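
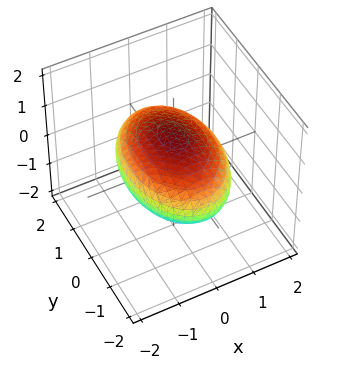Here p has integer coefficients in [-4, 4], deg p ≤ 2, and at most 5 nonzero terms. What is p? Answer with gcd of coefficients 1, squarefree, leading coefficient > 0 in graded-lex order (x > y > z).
2*x^2 + y^2 + 3*z^2 - 3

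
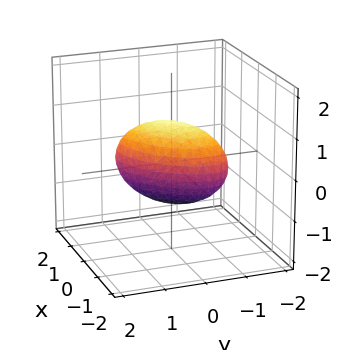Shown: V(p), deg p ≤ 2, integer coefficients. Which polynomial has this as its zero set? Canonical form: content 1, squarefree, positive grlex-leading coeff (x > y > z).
x^2 - x*y + y^2 + z^2 - 1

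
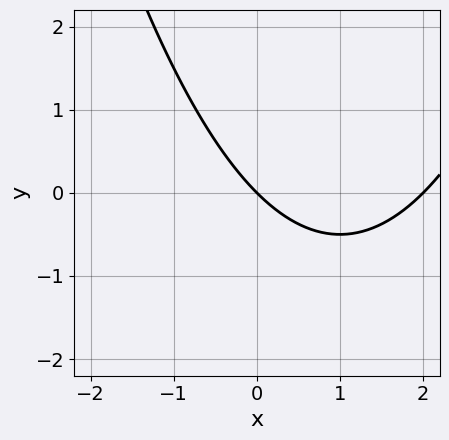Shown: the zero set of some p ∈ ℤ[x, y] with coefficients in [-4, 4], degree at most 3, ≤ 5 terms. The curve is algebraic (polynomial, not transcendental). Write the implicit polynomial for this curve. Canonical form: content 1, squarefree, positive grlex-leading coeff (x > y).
deg p = 2. No degree-1 curve has this shape.
From the axis intercepts and sections: the x-axis gridline crossings are at x ∈ {0, 2}; one y-axis crossing is at y = 0.
These observations pin down the coefficients.

x^2 - 2*x - 2*y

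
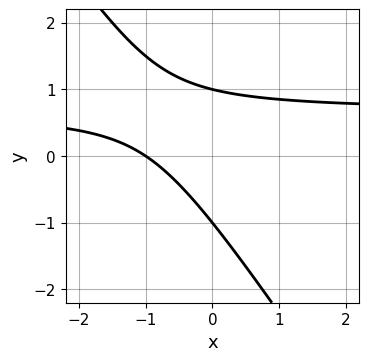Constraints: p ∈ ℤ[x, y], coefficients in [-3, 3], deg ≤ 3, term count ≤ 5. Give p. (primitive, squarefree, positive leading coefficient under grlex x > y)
(a) Degree: a generic line meets the curve in up to 2 points, so deg p = 2.
(b) From the axis intercepts and sections: among the integer gridlines, it crosses the y-axis at y ∈ {-1, 1}; one x-axis crossing is at x = -1.
(c) Fitting integer coefficients to these (and the overall shape) gives p.

3*x*y + 2*y^2 - 2*x - 2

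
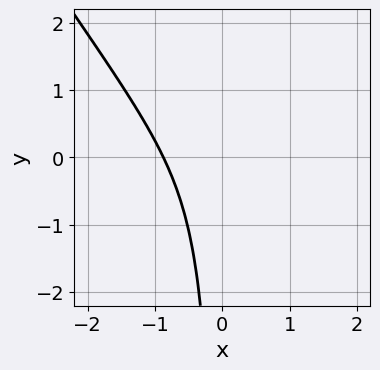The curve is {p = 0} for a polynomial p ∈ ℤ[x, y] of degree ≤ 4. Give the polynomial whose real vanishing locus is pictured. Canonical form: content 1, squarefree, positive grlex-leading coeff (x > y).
3*x^3 + 2*x^2*y - 2*x*y + 2

First, degree: a generic line meets the curve in up to 3 points, so deg p = 3.
Next, observable constraints: no y-intercept at any integer in the box.
Finally, assembling these constraints gives the stated polynomial.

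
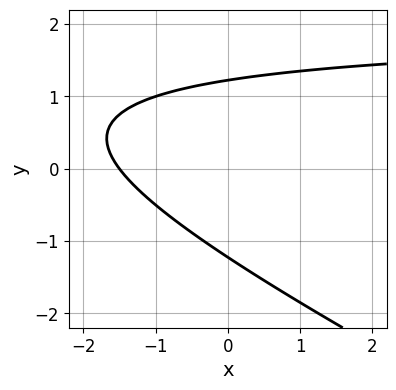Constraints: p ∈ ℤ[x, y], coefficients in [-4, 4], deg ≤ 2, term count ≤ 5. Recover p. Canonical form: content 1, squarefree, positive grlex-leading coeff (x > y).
x*y + 2*y^2 - 2*x - 3

1. Degree: a generic line meets the curve in up to 2 points, so deg p = 2.
2. Matching integer coefficients to the picture gives p.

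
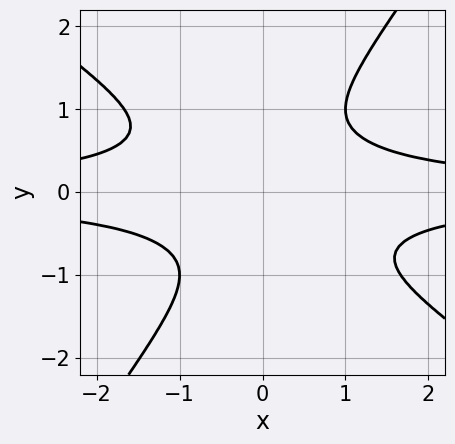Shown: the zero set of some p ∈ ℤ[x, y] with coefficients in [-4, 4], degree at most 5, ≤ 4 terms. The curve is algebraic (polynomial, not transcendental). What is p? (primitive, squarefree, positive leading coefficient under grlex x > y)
3*x^2*y^2 + 2*x*y^3 - 3*y^4 - 2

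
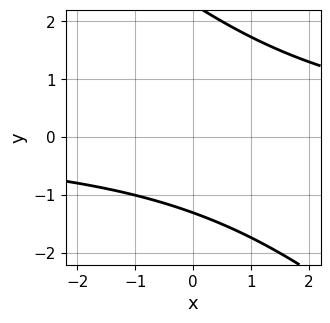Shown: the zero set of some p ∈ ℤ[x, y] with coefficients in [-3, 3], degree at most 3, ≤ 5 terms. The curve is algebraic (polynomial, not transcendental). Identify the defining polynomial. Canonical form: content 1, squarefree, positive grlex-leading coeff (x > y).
x*y + y^2 - y - 3

Degree: no degree-1 curve has this shape, so deg p = 2.
From the axis intercepts and sections: the curve avoids every integer x-axis point in the box.
Putting this together gives p.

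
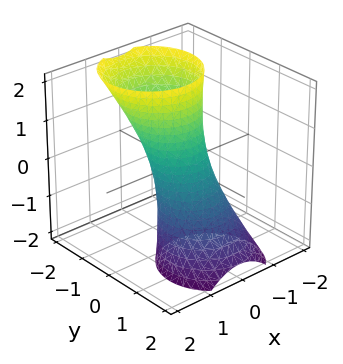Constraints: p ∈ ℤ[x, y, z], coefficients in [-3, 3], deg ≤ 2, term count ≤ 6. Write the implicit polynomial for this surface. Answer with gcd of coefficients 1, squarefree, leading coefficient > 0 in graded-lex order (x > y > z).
2*x^2 + 2*y^2 + 2*y*z - 1

1. The degree is 2 — no degree-1 surface has this shape.
2. Against the integer gridlines: the surface avoids every integer z-axis point in the box.
3. These observations pin down the coefficients.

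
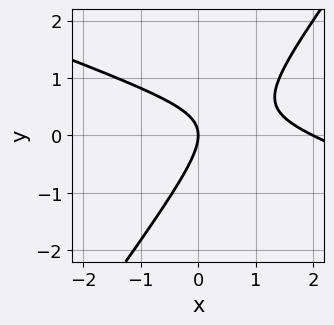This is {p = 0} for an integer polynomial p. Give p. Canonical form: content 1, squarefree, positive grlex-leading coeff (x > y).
(a) deg p = 2. A generic line meets the curve in up to 2 points.
(b) Against the integer gridlines: it crosses the y-axis at the gridline y = 0; the x-axis gridline crossings are at x ∈ {0, 2}.
(c) Together with the visible shape, these determine p as stated.

x^2 + 2*x*y - 2*y^2 - 2*x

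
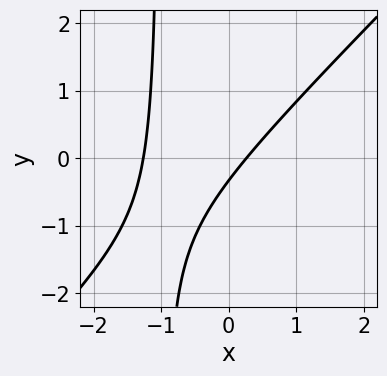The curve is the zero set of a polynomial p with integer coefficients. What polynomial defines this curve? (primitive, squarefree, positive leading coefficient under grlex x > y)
3*x^2 - 3*x*y + 3*x - 3*y - 1

First, the degree is 2 — no degree-1 curve has this shape.
Finally, the integer polynomial consistent with all of this is the stated p.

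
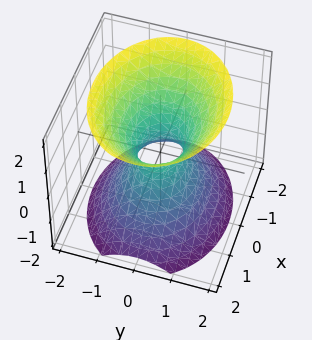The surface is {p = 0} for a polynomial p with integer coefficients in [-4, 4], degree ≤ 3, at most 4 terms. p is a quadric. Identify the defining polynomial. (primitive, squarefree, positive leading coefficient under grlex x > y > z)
The degree is 2 — one connected sheet with a waist; a quadric.
Symmetries: it's symmetric under x → −x, forcing even powers of x; it's symmetric under z → −z, forcing even powers of z; mirror symmetry y ↦ −y ⇒ only even powers of y.
Checking where it meets the axes: no z-intercept at any integer in the box.
Fitting integer coefficients to these (and the overall shape) gives p.

2*x^2 + 3*y^2 - 2*z^2 - 1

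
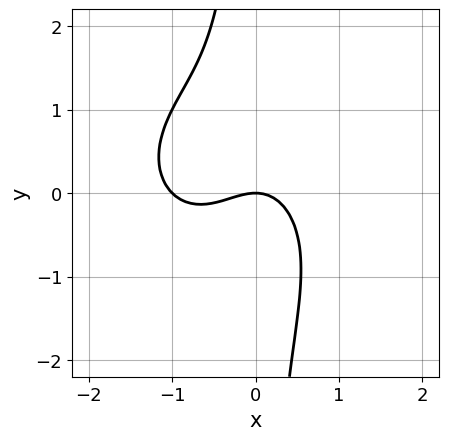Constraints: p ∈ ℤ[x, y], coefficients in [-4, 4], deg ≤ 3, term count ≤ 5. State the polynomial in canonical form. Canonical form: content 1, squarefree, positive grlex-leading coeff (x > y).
x^3 + x*y^2 + x^2 + y

1. Degree: the shape is more complex than any degree-2 curve, so deg p = 3.
2. Observable constraints: among the integer gridlines, it crosses the x-axis at x ∈ {-1, 0}; one y-axis crossing is at y = 0.
3. Putting this together gives p.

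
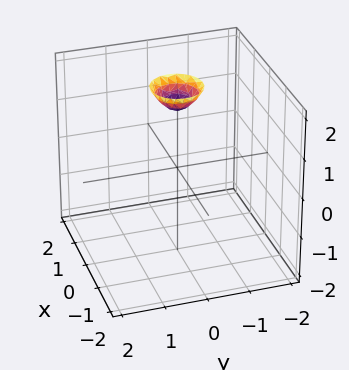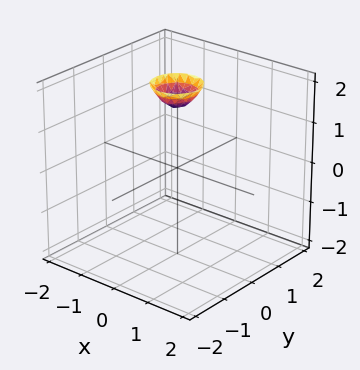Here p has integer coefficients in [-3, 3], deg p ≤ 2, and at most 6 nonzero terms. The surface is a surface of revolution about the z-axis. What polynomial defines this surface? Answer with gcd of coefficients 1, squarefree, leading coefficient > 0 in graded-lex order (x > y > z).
3*x^2 + 3*y^2 - 2*z + 3

First, degree: the shape is more complex than any degree-1 surface, so deg p = 2.
Then, symmetries: rotational symmetry about the z-axis ⇒ p depends on x, y only through x² + y².
Then, observable constraints: no x-intercept at any integer in the box; a circular section at z = 2 has radius between 0 and 1; no y-intercept at any integer in the box.
Finally, putting this together gives p.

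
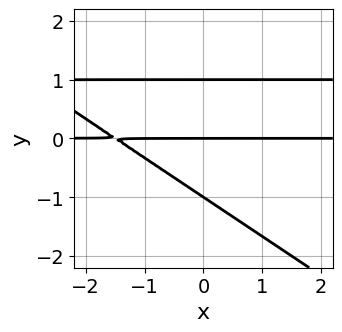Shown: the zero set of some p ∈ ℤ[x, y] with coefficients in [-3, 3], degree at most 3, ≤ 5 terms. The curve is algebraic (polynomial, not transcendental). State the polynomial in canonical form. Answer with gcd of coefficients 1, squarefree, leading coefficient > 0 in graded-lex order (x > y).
1. deg p = 3. A generic line meets the curve in up to 3 points.
2. From the visible intercepts: every point of the x-axis in the box is on the curve; among the integer gridlines, it crosses the y-axis at y ∈ {-1, 0, 1}.
3. Putting this together gives p.

2*x*y^2 + 3*y^3 - 2*x*y - 3*y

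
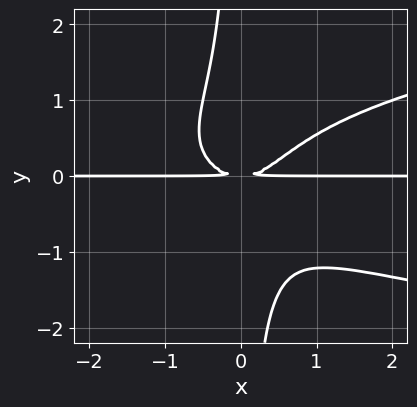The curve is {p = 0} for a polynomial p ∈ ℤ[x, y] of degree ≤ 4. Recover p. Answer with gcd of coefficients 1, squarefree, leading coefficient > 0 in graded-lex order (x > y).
3*x*y^3 - 2*x^2*y + 2*y^2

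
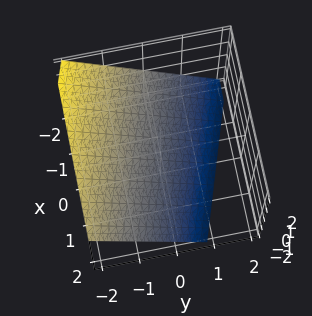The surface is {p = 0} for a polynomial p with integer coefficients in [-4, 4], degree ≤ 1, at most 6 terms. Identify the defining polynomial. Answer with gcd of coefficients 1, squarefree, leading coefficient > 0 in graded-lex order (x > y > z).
x + 3*y + 3*z + 2

(a) The degree is 1 — every cross-section is a straight line — this is a plane.
(b) Against the integer gridlines: it crosses the x-axis at the gridline x = -2.
(c) Together with the visible shape, these determine p as stated.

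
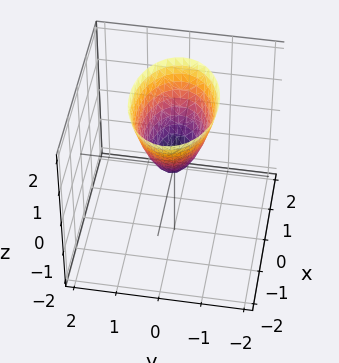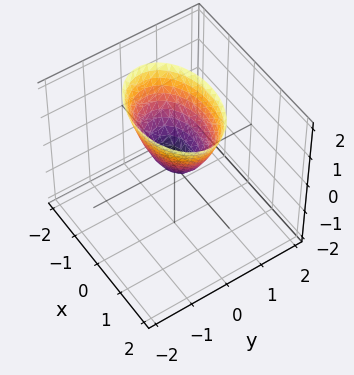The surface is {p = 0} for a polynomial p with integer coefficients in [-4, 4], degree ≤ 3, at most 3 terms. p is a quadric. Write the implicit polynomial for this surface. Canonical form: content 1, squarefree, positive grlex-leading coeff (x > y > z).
x^2 + 2*y^2 - z

deg p = 2.
Symmetries: the y ↦ −y reflection is a symmetry, so y appears only in even powers; mirror symmetry x ↦ −x ⇒ only even powers of x.
Against the integer gridlines: it crosses the z-axis at the gridline z = 0; one x-axis crossing is at x = 0; one y-axis crossing is at y = 0.
Fitting integer coefficients to these (and the overall shape) gives p.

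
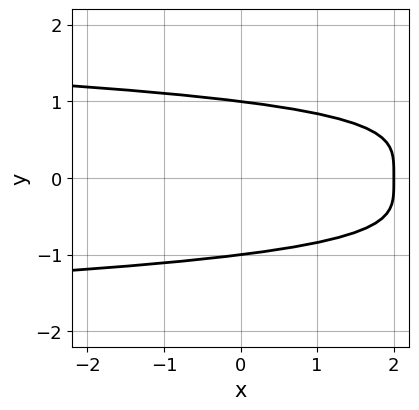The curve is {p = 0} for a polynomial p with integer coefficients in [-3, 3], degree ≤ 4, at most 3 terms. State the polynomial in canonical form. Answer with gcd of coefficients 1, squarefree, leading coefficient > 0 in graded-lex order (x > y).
First, deg p = 4. No degree-3 curve has this shape.
Next, symmetries: the y ↦ −y reflection is a symmetry, so y appears only in even powers.
Next, from the visible intercepts: among the integer gridlines, it crosses the y-axis at y ∈ {-1, 1}; one x-axis crossing is at x = 2.
Finally, together with the visible shape, these determine p as stated.

2*y^4 + x - 2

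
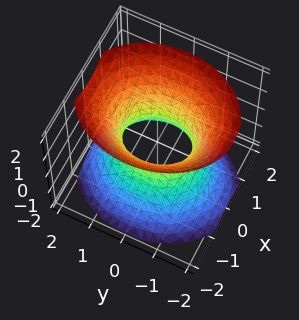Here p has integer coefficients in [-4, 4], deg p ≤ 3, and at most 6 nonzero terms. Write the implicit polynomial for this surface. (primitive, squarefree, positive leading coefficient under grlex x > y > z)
3*x^2 + 2*y^2 - 2*z^2 - 2

deg p = 2. One connected sheet with a waist; a quadric.
Symmetries: it's symmetric under y → −y, forcing even powers of y; it's symmetric under z → −z, forcing even powers of z; the x ↦ −x reflection is a symmetry, so x appears only in even powers.
Reading off the gridlines: the surface avoids every integer z-axis point in the box; among the integer gridlines, it crosses the y-axis at y ∈ {-1, 1}.
Together with the visible shape, these determine p as stated.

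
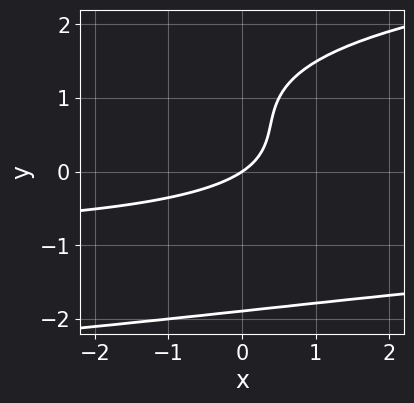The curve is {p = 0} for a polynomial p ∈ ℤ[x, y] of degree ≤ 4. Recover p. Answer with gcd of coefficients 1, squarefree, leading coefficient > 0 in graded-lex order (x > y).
y^4 - 2*x*y - 2*y^2 - 2*x + 3*y

First, the degree is 4 — the shape is more complex than any degree-3 curve.
Next, reading off the gridlines: it meets the y-axis at y = 0 (among the integer gridlines); it crosses the x-axis at the gridline x = 0.
Finally, solving for integer coefficients yields p as stated.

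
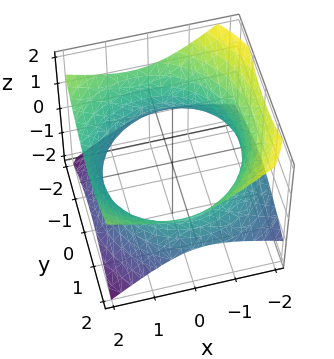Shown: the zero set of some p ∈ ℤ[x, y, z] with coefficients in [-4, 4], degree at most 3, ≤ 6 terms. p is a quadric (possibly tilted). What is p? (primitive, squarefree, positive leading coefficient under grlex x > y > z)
x^2 - x*z + y^2 - 2*z^2 - 3

First, degree: a generic line meets the surface in up to 2 points, so deg p = 2.
Next, from the visible intercepts: the surface avoids every integer z-axis point in the box.
Finally, together with the visible shape, these determine p as stated.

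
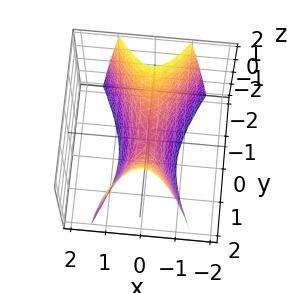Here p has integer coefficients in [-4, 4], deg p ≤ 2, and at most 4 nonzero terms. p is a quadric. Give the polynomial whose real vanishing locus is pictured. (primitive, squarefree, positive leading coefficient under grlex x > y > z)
3*x^2 - y^2 + z

1. The degree is 2 — a saddle surface; a quadric.
2. Symmetries: mirror symmetry x ↦ −x ⇒ only even powers of x; mirror symmetry y ↦ −y ⇒ only even powers of y.
3. Checking where it meets the axes: it meets the x-axis at x = 0 (among the integer gridlines); it meets the z-axis at z = 0 (among the integer gridlines); it meets the y-axis at y = 0 (among the integer gridlines).
4. Matching integer coefficients to the picture gives p.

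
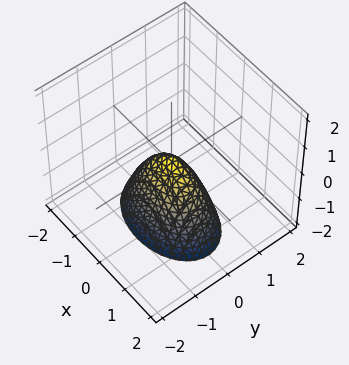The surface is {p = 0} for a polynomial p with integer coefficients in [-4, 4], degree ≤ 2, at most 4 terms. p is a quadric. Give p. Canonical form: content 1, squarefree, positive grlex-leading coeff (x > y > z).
(a) The degree is 2 — a paraboloid; a quadric.
(b) Symmetries: mirror symmetry x ↦ −x ⇒ only even powers of x; it's symmetric under y → −y, forcing even powers of y.
(c) Reading off the gridlines: it crosses the z-axis at the gridline z = 0; it meets the y-axis at y = 0 (among the integer gridlines); it meets the x-axis at x = 0 (among the integer gridlines).
(d) Together with the visible shape, these determine p as stated.

x^2 + 2*y^2 + z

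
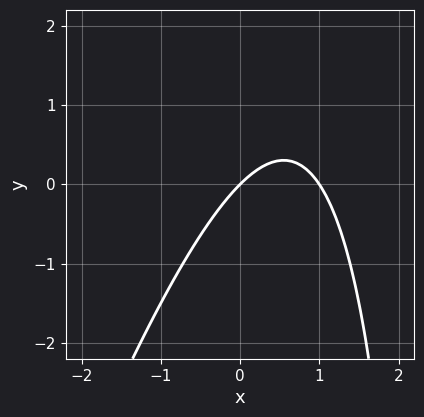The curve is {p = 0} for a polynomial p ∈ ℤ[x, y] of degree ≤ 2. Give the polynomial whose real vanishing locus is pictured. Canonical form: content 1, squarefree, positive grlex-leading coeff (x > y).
First, deg p = 2. No degree-1 curve has this shape.
Next, checking where it meets the axes: the x-axis gridline crossings are at x ∈ {0, 1}; it crosses the y-axis at the gridline y = 0.
Finally, assembling these constraints gives the stated polynomial.

3*x^2 - x*y - 3*x + 3*y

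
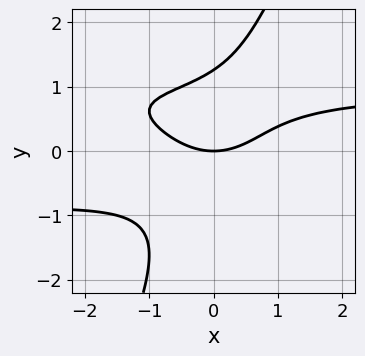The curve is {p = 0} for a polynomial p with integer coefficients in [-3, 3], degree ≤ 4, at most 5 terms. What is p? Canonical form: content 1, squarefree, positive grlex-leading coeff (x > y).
deg p = 4.
Reading off the gridlines: it crosses the x-axis at the gridline x = 0; one y-axis crossing is at y = 0.
Assembling these constraints gives the stated polynomial.

x^2*y^2 + 2*x*y^3 - y^4 - x^2 + 2*y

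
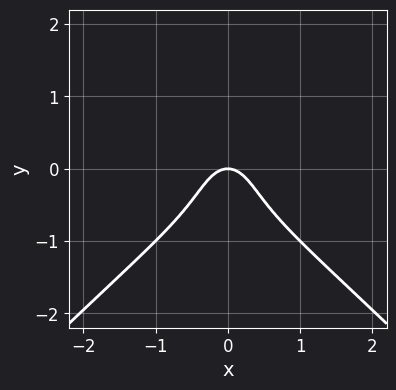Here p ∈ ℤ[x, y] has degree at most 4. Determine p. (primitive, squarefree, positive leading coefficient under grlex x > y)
(a) deg p = 4. No degree-3 curve has this shape.
(b) Symmetries: mirror symmetry x ↦ −x ⇒ only even powers of x.
(c) From the visible intercepts: one y-axis crossing is at y = 0; it meets the x-axis at x = 0 (among the integer gridlines).
(d) Solving for integer coefficients yields p as stated.

2*x^4 - 2*x^2*y^2 + y^3 + 2*x^2 + y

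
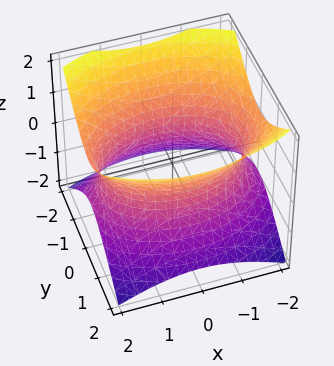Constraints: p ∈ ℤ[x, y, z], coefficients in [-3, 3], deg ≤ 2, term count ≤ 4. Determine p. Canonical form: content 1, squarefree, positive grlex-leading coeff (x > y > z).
x^2 + 2*y^2 - 2*z^2 - 3

The degree is 2 — an hourglass — one-sheet hyperboloid; a quadric.
Symmetries: the y ↦ −y reflection is a symmetry, so y appears only in even powers; it's symmetric under z → −z, forcing even powers of z; it's symmetric under x → −x, forcing even powers of x.
Reading off the gridlines: the surface avoids every integer z-axis point in the box.
Putting this together gives p.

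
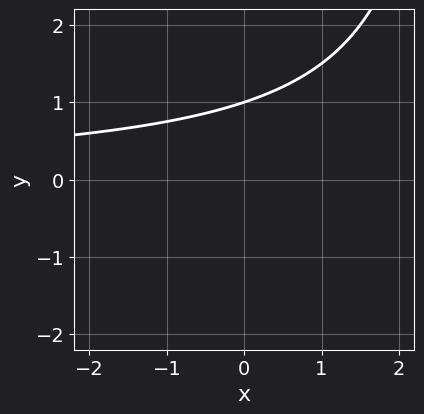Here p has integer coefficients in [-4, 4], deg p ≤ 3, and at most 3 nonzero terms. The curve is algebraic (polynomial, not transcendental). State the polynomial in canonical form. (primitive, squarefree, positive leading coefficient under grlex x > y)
1. deg p = 2. No degree-1 curve has this shape.
2. Observable constraints: the curve avoids every integer x-axis point in the box; one y-axis crossing is at y = 1.
3. Fitting integer coefficients to these (and the overall shape) gives p.

x*y - 3*y + 3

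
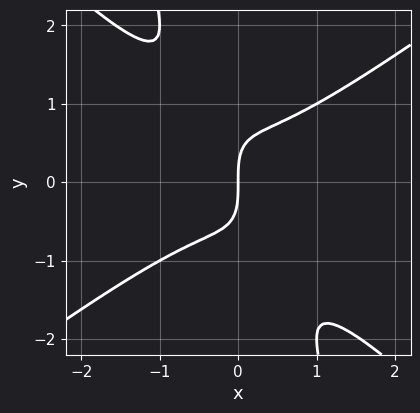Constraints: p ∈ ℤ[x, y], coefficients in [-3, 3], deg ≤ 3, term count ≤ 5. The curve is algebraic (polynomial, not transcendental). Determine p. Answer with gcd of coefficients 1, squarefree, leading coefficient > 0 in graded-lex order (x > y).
2*x^3 - 3*x*y^2 - y^3 + 2*x

1. The degree is 3 — the shape is more complex than any degree-2 curve.
2. From the visible intercepts: it crosses the x-axis at the gridline x = 0; it crosses the y-axis at the gridline y = 0.
3. Assembling these constraints gives the stated polynomial.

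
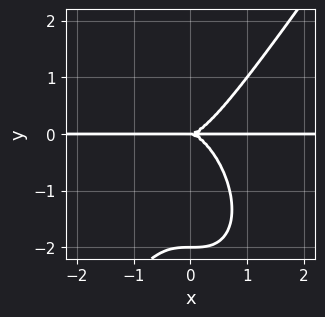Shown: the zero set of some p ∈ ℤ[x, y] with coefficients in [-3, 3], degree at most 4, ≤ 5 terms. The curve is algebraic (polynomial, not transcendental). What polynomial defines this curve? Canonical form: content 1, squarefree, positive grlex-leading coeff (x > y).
3*x^3*y - y^4 - 2*y^3

1. The degree is 4 — a generic line meets the curve in up to 4 points.
2. Observable constraints: the visible x-axis segment lies entirely on the curve; the y-axis gridline crossings are at y ∈ {-2, 0}.
3. Solving for integer coefficients yields p as stated.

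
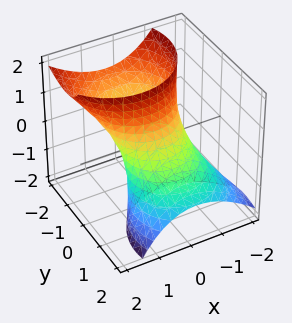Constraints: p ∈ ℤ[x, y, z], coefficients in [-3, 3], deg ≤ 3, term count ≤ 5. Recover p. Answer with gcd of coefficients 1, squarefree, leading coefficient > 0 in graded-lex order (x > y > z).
First, deg p = 2.
Then, from the axis intercepts and sections: the y-axis gridline crossings are at y ∈ {-1, 1}; the x-axis gridline crossings are at x ∈ {-1, 1}.
Finally, assembling these constraints gives the stated polynomial.

2*x^2 - x*z + 2*y^2 + 3*y*z - 2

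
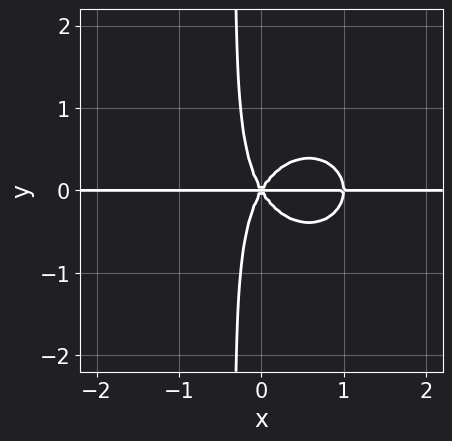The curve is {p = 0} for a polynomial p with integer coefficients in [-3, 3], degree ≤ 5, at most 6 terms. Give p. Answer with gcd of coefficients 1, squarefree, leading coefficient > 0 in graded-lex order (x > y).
3*x^3*y + 3*x*y^3 - 3*x^2*y + y^3

(a) The degree is 4 — no degree-3 curve has this shape.
(b) Reading off the gridlines: one y-axis crossing is at y = 0; every point of the x-axis in the box is on the curve.
(c) Putting this together gives p.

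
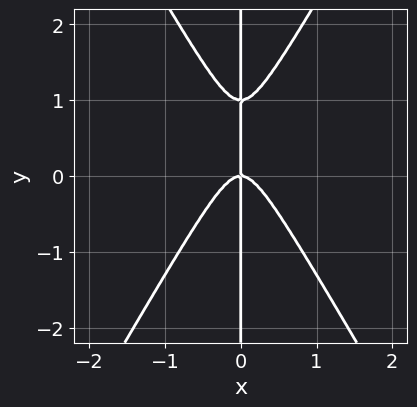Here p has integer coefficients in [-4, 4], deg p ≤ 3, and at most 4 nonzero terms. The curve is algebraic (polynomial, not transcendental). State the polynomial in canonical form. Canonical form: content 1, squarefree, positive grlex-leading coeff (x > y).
3*x^3 - x*y^2 + x*y

First, deg p = 3. The shape is more complex than any degree-2 curve.
Next, from the axis intercepts and sections: it crosses the x-axis at the gridline x = 0; the visible y-axis segment lies entirely on the curve.
Finally, matching integer coefficients to the picture gives p.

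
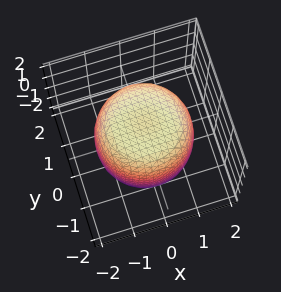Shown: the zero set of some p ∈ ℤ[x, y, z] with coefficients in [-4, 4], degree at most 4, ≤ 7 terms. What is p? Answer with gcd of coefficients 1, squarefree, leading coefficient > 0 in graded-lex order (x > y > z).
First, deg p = 4.
Next, symmetries: rotational symmetry about the z-axis ⇒ p depends on x, y only through x² + y².
Then, from the visible intercepts: a circular section at z = 0 has radius between 1 and 2.
Finally, assembling these constraints gives the stated polynomial.

x^4 + 2*x^2*y^2 + y^4 - x^2 - y^2 + z^2 - 2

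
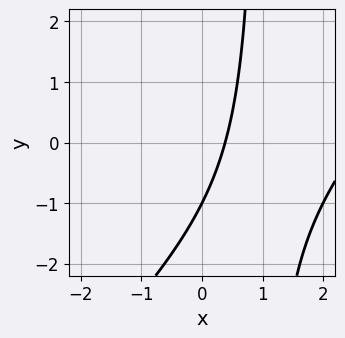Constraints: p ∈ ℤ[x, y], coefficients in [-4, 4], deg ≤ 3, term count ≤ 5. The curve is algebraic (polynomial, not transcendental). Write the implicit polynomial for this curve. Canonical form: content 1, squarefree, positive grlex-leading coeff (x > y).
1. deg p = 2.
2. Against the integer gridlines: one y-axis crossing is at y = -1.
3. Fitting integer coefficients to these (and the overall shape) gives p.

x^2 - x*y - 3*x + y + 1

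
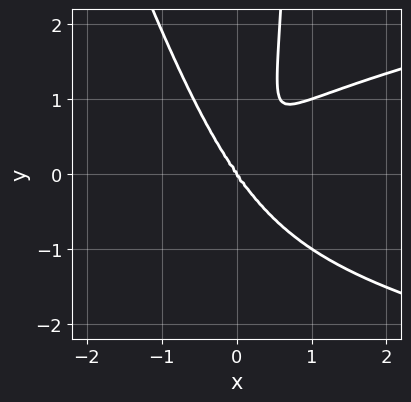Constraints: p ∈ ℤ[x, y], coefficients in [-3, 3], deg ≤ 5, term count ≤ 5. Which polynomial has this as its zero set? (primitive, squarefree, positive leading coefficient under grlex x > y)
1. deg p = 4. The shape is more complex than any degree-3 curve.
2. Observable constraints: one x-axis crossing is at x = 0; it crosses the y-axis at the gridline y = 0.
3. Fitting integer coefficients to these (and the overall shape) gives p.

3*x^2*y^2 + x*y^3 - 3*x^3 - y^3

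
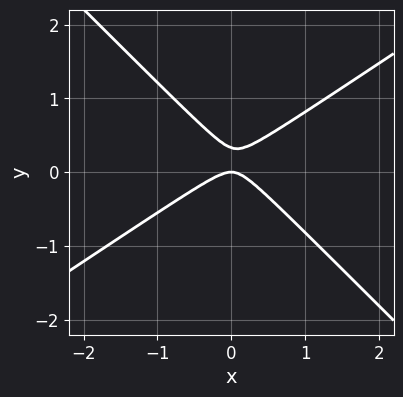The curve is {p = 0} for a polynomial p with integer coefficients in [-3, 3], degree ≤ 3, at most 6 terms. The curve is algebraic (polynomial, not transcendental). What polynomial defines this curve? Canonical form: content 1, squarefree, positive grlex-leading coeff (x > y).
First, the degree is 2 — the shape is more complex than any degree-1 curve.
Then, from the axis intercepts and sections: it crosses the x-axis at the gridline x = 0; it meets the y-axis at y = 0 (among the integer gridlines).
Finally, together with the visible shape, these determine p as stated.

2*x^2 - x*y - 3*y^2 + y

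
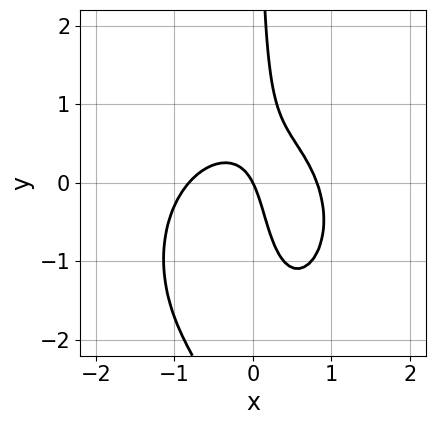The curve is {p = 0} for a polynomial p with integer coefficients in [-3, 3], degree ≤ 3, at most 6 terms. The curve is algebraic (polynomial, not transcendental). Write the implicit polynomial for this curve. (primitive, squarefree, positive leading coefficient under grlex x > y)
3*x^3 + 2*x*y^2 + 3*x*y - 2*x - y

(a) deg p = 3. The shape is more complex than any degree-2 curve.
(b) Against the integer gridlines: it crosses the x-axis at the gridline x = 0; it meets the y-axis at y = 0 (among the integer gridlines).
(c) Solving for integer coefficients yields p as stated.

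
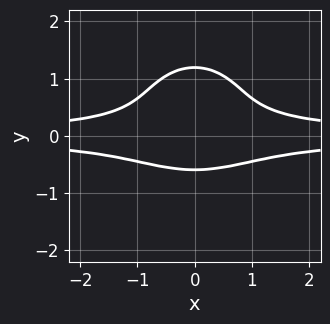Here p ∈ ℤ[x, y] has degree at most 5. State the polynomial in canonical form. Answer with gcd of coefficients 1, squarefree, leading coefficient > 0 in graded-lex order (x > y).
Degree: a generic line meets the curve in up to 4 points, so deg p = 4.
Symmetries: it's symmetric under x → −x, forcing even powers of x.
Against the integer gridlines: it misses every integer gridline on the x-axis.
Putting this together gives p.

3*x^2*y^2 + 3*y^4 - 3*y^3 - 1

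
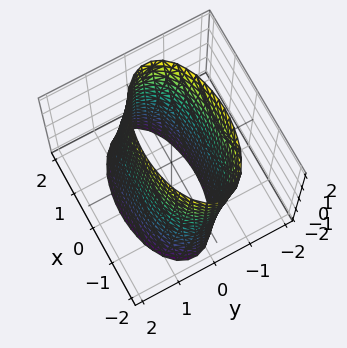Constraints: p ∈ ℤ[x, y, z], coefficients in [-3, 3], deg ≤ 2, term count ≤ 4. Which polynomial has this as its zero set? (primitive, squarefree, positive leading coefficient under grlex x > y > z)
(a) The degree is 2 — the shape is more complex than any degree-1 surface.
(b) Reading off the gridlines: the surface avoids every integer z-axis point in the box; among the integer gridlines, it crosses the y-axis at y ∈ {-1, 1}.
(c) Solving for integer coefficients yields p as stated.

x^2 + 3*y^2 + y*z - 3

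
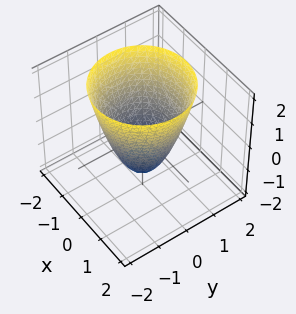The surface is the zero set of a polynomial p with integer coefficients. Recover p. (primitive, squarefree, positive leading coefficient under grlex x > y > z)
1. deg p = 2. The shape is more complex than any degree-1 surface.
2. By symmetry, the z-axis is an axis of rotation, so x and y enter only as x² + y².
3. Checking where it meets the axes: a circular section at z = -1 has radius between 0 and 1; the x-axis gridline crossings are at x ∈ {-1, 1}; the y-axis gridline crossings are at y ∈ {-1, 1}.
4. Putting this together gives p.

3*x^2 + 3*y^2 - 2*z - 3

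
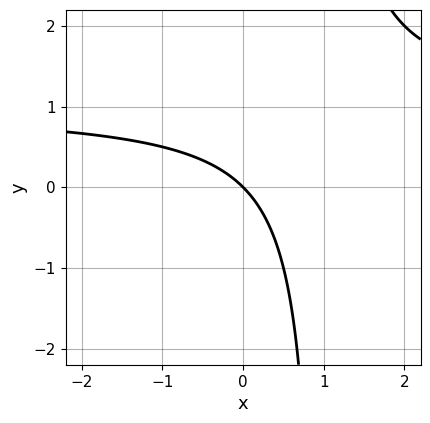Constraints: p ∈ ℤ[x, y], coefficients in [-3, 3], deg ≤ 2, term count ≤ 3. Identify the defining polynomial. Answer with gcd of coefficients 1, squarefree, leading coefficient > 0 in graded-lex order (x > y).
x*y - x - y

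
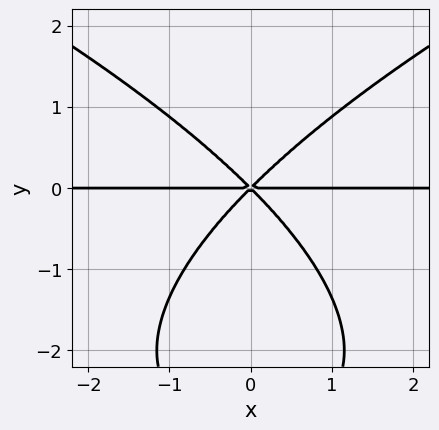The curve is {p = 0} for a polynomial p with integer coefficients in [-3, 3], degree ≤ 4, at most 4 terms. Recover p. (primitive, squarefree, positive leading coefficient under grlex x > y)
y^4 - 3*x^2*y + 3*y^3

1. Degree: the shape is more complex than any degree-3 curve, so deg p = 4.
2. Symmetries: it's symmetric under x → −x, forcing even powers of x.
3. Against the integer gridlines: it meets the y-axis at y = 0 (among the integer gridlines); the visible x-axis segment lies entirely on the curve.
4. Fitting integer coefficients to these (and the overall shape) gives p.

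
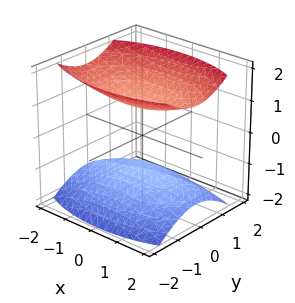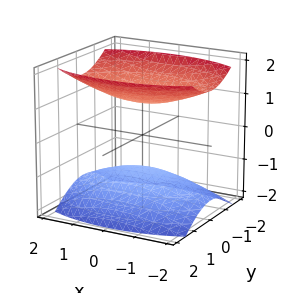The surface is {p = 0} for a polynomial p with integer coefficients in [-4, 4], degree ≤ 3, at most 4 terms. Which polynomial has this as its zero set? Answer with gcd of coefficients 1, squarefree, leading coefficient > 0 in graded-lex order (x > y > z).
x^2 + 3*y^2 - 3*z^2 + 3

There are 2 components. They look like related sheets of one shape, so recover p as a whole.
The degree is 2 — two sheets facing apart; a quadric.
Symmetries: the y ↦ −y reflection is a symmetry, so y appears only in even powers; mirror symmetry x ↦ −x ⇒ only even powers of x; it's symmetric under z → −z, forcing even powers of z.
Reading off the gridlines: no y-intercept at any integer in the box; no x-intercept at any integer in the box; the z-axis gridline crossings are at z ∈ {-1, 1}.
Putting this together gives p.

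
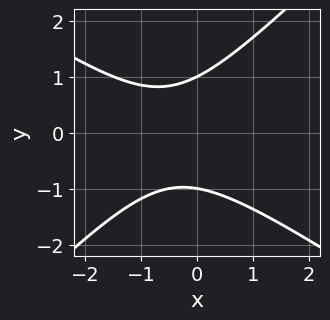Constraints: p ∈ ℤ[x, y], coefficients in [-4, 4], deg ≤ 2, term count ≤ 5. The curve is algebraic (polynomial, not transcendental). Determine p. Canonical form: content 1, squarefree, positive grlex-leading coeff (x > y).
2*x^2 + x*y - 3*y^2 + 2*x + 3

1. Degree: a generic line meets the curve in up to 2 points, so deg p = 2.
2. Checking where it meets the axes: no x-intercept at any integer in the box; the y-axis gridline crossings are at y ∈ {-1, 1}.
3. These observations pin down the coefficients.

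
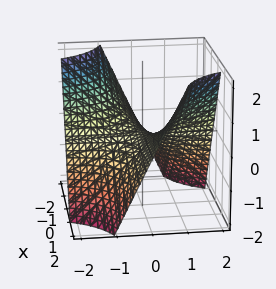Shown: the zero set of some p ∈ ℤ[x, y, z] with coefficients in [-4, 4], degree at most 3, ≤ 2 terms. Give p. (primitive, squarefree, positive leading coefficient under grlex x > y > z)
First, deg p = 2. A hyperbolic paraboloid; a quadric.
Then, observable constraints: the visible y-axis segment lies entirely on the surface; every point of the x-axis in the box is on the surface.
Finally, the integer polynomial consistent with all of this is the stated p.

x*y - z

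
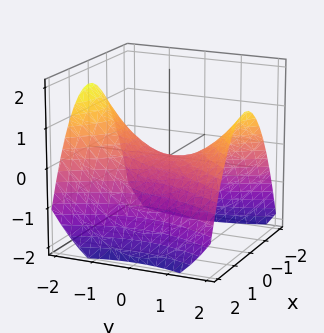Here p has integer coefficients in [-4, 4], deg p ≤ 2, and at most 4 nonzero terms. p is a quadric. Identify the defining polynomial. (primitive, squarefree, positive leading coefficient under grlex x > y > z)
(a) deg p = 2.
(b) Symmetries: mirror symmetry y ↦ −y ⇒ only even powers of y; the x ↦ −x reflection is a symmetry, so x appears only in even powers.
(c) Observable constraints: one x-axis crossing is at x = 0; it crosses the y-axis at the gridline y = 0.
(d) Putting this together gives p.

2*x^2 - y^2 + 3*z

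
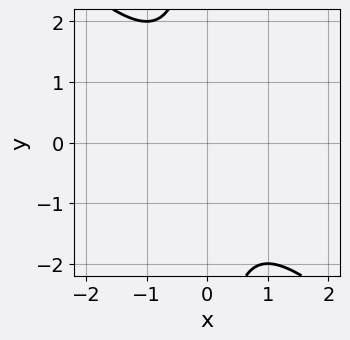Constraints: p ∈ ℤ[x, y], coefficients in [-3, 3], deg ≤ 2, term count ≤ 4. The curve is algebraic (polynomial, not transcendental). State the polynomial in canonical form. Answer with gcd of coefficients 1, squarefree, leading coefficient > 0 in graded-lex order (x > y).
1. The degree is 2 — a generic line meets the curve in up to 2 points.
2. Reading off the gridlines: it misses every integer gridline on the x-axis; no y-intercept at any integer in the box.
3. The integer polynomial consistent with all of this is the stated p.

x^2 + x*y + 1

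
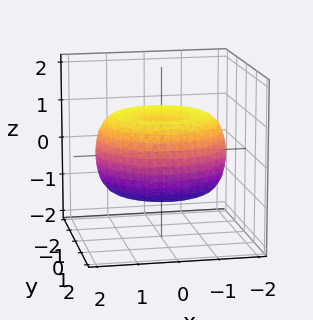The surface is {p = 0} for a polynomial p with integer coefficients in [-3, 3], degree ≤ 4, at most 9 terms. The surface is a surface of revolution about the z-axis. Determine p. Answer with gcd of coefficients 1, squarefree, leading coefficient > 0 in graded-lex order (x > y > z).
x^4 + 2*x^2*y^2 + y^4 - 2*x^2 - 2*y^2 + 3*z^2 - 2

First, deg p = 4. The shape is more complex than any degree-3 surface.
Next, symmetries: rotational symmetry about the z-axis ⇒ p depends on x, y only through x² + y².
Next, against the integer gridlines: a circular section at z = 0 has radius between 1 and 2.
Finally, solving for integer coefficients yields p as stated.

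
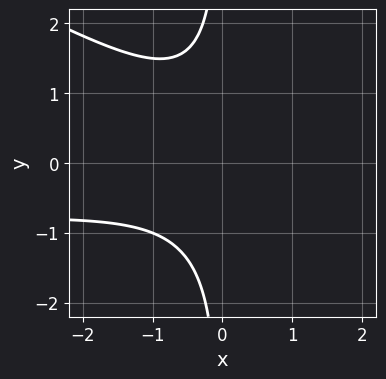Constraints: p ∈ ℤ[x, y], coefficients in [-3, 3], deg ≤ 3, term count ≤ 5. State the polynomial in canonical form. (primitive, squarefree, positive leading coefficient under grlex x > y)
x^2*y + 2*x*y^2 + x^2 + 2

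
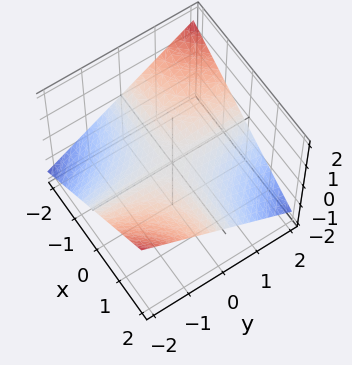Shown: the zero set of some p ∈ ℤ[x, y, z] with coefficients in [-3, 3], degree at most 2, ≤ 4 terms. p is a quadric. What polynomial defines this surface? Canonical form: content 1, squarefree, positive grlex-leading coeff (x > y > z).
x*y + 3*z

The degree is 2 — a hyperbolic paraboloid; a quadric.
Reading off the gridlines: every point of the x-axis in the box is on the surface; every point of the y-axis in the box is on the surface; one z-axis crossing is at z = 0.
Solving for integer coefficients yields p as stated.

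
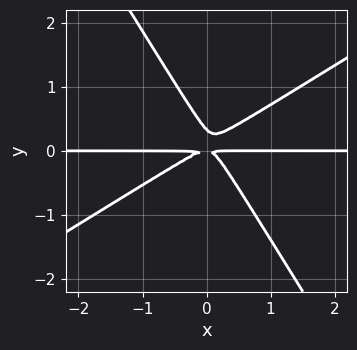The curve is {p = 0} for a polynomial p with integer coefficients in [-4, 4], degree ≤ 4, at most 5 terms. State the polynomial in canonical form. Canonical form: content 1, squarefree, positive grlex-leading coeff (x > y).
1. The degree is 3 — a generic line meets the curve in up to 3 points.
2. Reading off the gridlines: the visible x-axis segment lies entirely on the curve.
3. The integer polynomial consistent with all of this is the stated p.

3*x^2*y - 3*x*y^2 - 3*y^3 + y^2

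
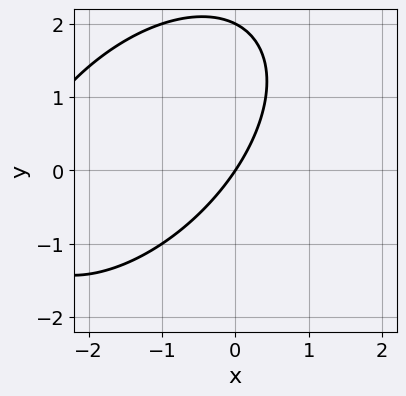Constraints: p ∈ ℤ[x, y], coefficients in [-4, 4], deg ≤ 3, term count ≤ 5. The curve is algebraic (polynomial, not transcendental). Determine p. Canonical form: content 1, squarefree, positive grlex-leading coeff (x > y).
x^2 - x*y + y^2 + 3*x - 2*y

Degree: no degree-1 curve has this shape, so deg p = 2.
From the visible intercepts: among the integer gridlines, it crosses the y-axis at y ∈ {0, 2}; it meets the x-axis at x = 0 (among the integer gridlines).
These observations pin down the coefficients.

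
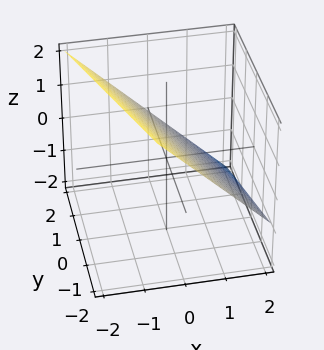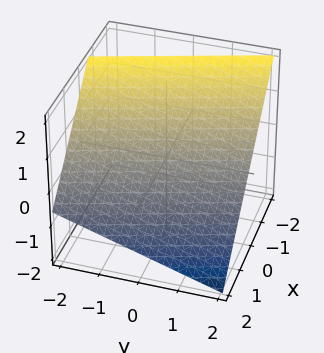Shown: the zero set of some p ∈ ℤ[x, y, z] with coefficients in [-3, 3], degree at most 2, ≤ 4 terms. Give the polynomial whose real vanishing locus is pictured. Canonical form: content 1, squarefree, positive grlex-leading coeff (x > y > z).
3*x + y + 3*z - 2

1. deg p = 1. The surface is flat (a plane).
2. Reading off the gridlines: one y-axis crossing is at y = 2.
3. Together with the visible shape, these determine p as stated.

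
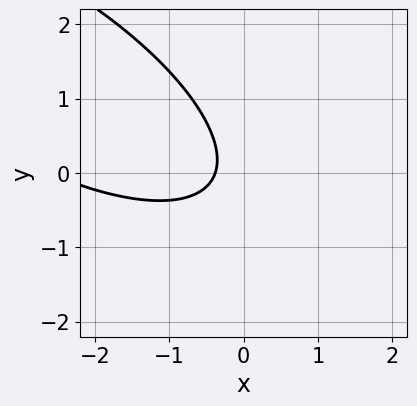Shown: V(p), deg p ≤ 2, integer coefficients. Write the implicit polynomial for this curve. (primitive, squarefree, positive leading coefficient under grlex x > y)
x^2 + 2*x*y + 2*y^2 + 3*x + 1

(a) The degree is 2 — a generic line meets the curve in up to 2 points.
(b) From the axis intercepts and sections: the curve avoids every integer y-axis point in the box.
(c) Fitting integer coefficients to these (and the overall shape) gives p.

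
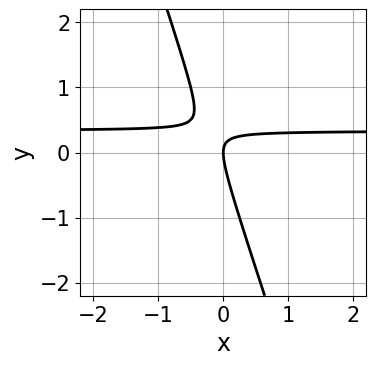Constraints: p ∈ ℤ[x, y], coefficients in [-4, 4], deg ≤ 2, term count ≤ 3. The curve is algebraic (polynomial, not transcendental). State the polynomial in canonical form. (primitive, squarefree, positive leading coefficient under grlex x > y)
3*x*y + y^2 - x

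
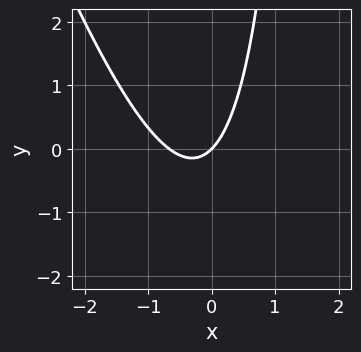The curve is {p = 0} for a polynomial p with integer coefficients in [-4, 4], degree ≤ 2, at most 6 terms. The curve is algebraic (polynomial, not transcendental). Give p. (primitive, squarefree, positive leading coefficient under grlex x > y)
3*x^2 + x*y + 2*x - 2*y

The degree is 2 — the shape is more complex than any degree-1 curve.
Against the integer gridlines: it meets the y-axis at y = 0 (among the integer gridlines); it meets the x-axis at x = 0 (among the integer gridlines).
Assembling these constraints gives the stated polynomial.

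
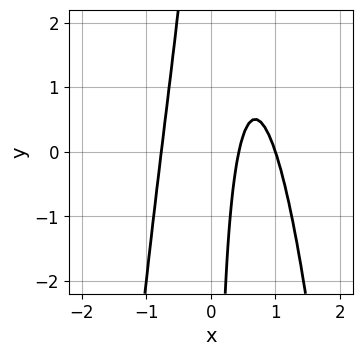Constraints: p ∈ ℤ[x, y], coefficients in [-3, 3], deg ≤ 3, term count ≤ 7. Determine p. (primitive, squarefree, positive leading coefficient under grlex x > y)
3*x^3 - 2*x^2 + x*y - 2*x + 1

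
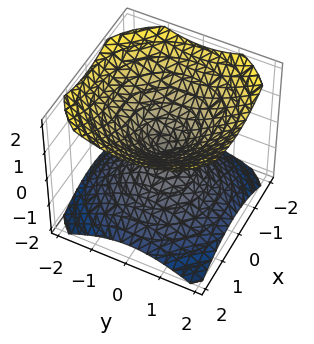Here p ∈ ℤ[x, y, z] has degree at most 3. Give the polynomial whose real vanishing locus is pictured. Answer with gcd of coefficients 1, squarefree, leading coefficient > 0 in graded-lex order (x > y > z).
2*x^2 + 2*y^2 - 3*z^2

(a) The picture has 2 separate pieces.
(b) The degree is 2 — a double cone through the origin; a quadric.
(c) Symmetries: it's symmetric under z → −z, forcing even powers of z; the surface is invariant under rotation about z: p = q(x² + y², z).
(d) From the axis intercepts and sections: it crosses the y-axis at the gridline y = 0; a circular section at z = -1 has radius between 1 and 2.
(e) Matching integer coefficients to the picture gives p.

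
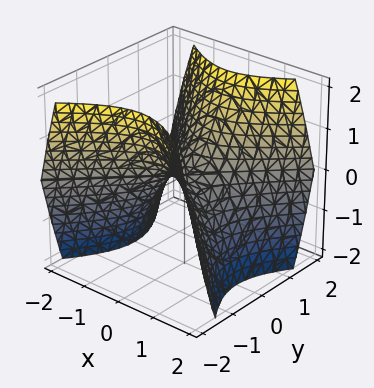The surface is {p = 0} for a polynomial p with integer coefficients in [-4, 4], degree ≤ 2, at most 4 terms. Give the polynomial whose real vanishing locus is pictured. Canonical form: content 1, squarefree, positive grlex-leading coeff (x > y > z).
x^2 - y^2 + z

(a) Degree: a hyperbolic paraboloid; a quadric, so deg p = 2.
(b) Symmetries: the y ↦ −y reflection is a symmetry, so y appears only in even powers; it's symmetric under x → −x, forcing even powers of x.
(c) From the visible intercepts: one z-axis crossing is at z = 0; one x-axis crossing is at x = 0; it meets the y-axis at y = 0 (among the integer gridlines).
(d) Together with the visible shape, these determine p as stated.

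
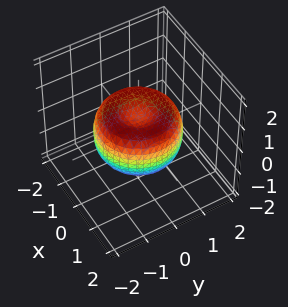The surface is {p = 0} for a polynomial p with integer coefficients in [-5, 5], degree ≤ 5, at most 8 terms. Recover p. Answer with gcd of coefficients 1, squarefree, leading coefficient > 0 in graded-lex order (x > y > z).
2*x^4 + 4*x^2*y^2 + 2*y^4 - 3*x^2 - 3*y^2 + 3*z^2 - 1

The degree is 4 — no degree-3 surface has this shape.
Symmetries: every cross-section ⟂ z is a circle, so x, y appear only via x² + y².
Against the integer gridlines: a circular section at z = 0 has radius between 1 and 2.
These observations pin down the coefficients.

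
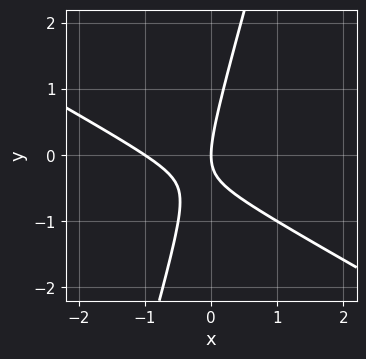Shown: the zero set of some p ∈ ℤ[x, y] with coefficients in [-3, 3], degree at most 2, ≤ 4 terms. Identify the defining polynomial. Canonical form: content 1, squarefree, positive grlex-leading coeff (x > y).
2*x^2 + 3*x*y - y^2 + 2*x

Degree: a generic line meets the curve in up to 2 points, so deg p = 2.
Observable constraints: it crosses the y-axis at the gridline y = 0; the x-axis gridline crossings are at x ∈ {-1, 0}.
Together with the visible shape, these determine p as stated.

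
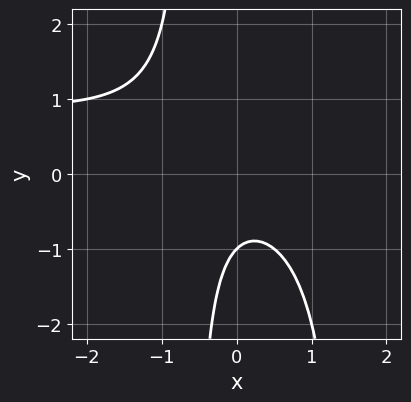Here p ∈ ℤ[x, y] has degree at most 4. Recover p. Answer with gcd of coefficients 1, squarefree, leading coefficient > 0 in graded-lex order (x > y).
(a) deg p = 3. The shape is more complex than any degree-2 curve.
(b) Observable constraints: it meets the y-axis at y = -1 (among the integer gridlines); no x-intercept at any integer in the box.
(c) Solving for integer coefficients yields p as stated.

x^2*y - x^2 - x*y - y - 1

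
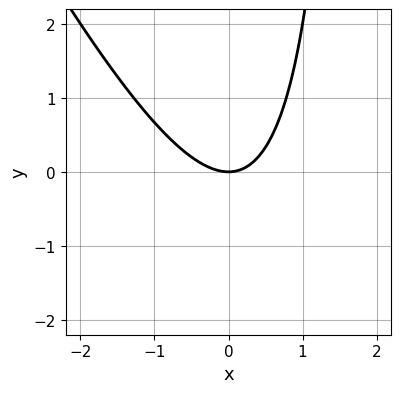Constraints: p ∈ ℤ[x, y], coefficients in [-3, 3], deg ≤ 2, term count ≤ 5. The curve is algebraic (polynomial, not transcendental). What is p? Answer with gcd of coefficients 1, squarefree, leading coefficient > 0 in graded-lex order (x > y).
deg p = 2. A generic line meets the curve in up to 2 points.
Checking where it meets the axes: one y-axis crossing is at y = 0; it crosses the x-axis at the gridline x = 0.
The integer polynomial consistent with all of this is the stated p.

2*x^2 + x*y - 2*y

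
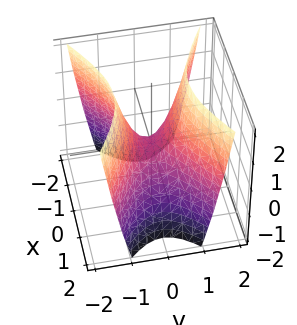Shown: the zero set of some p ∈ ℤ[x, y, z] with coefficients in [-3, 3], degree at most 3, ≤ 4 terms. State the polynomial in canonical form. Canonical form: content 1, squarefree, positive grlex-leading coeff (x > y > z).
x^2 - 2*y^2 + z

Degree: a hyperbolic paraboloid; a quadric, so deg p = 2.
Symmetries: the x ↦ −x reflection is a symmetry, so x appears only in even powers; mirror symmetry y ↦ −y ⇒ only even powers of y.
Reading off the gridlines: one y-axis crossing is at y = 0; it meets the x-axis at x = 0 (among the integer gridlines); it crosses the z-axis at the gridline z = 0.
Assembling these constraints gives the stated polynomial.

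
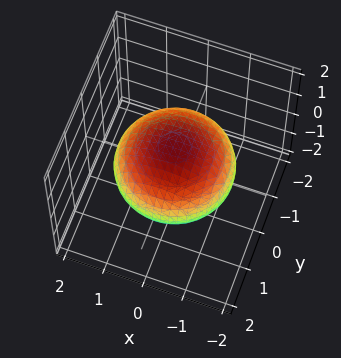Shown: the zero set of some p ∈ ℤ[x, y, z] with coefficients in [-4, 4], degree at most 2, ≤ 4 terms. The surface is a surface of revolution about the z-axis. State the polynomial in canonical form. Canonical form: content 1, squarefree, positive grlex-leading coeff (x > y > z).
First, degree: no degree-1 surface has this shape, so deg p = 2.
Next, symmetry: the surface is invariant under rotation about z: p = q(x² + y², z).
Then, against the integer gridlines: a circular section at z = 0 has radius between 1 and 2; the z-axis gridline crossings are at z ∈ {-1, 1}.
Finally, solving for integer coefficients yields p as stated.

x^2 + y^2 + 2*z^2 - 2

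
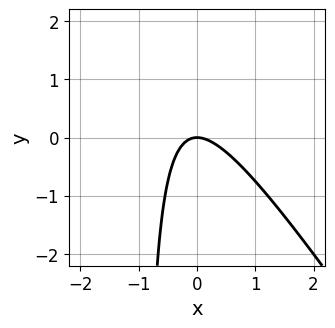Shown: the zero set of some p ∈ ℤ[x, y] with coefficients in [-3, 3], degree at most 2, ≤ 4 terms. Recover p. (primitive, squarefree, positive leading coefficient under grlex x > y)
3*x^2 + 2*x*y + 2*y

First, degree: a generic line meets the curve in up to 2 points, so deg p = 2.
Next, from the axis intercepts and sections: one y-axis crossing is at y = 0; it meets the x-axis at x = 0 (among the integer gridlines).
Finally, these observations pin down the coefficients.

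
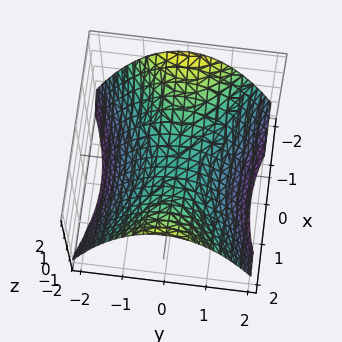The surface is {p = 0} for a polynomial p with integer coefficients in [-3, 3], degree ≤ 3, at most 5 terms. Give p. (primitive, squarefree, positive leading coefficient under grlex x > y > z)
First, degree: a saddle surface; a quadric, so deg p = 2.
Next, symmetries: mirror symmetry x ↦ −x ⇒ only even powers of x; mirror symmetry y ↦ −y ⇒ only even powers of y.
Then, checking where it meets the axes: one x-axis crossing is at x = 0; it meets the y-axis at y = 0 (among the integer gridlines).
Finally, assembling these constraints gives the stated polynomial.

x^2 - 2*y^2 - 3*z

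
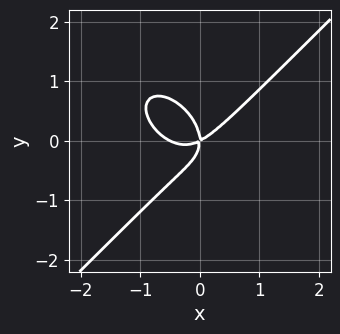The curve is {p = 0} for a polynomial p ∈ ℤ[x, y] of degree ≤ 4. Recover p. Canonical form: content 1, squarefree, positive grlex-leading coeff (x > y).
First, the degree is 3 — no degree-2 curve has this shape.
Then, reading off the gridlines: it crosses the y-axis at the gridline y = 0; it meets the x-axis at x = 0 (among the integer gridlines).
Finally, assembling these constraints gives the stated polynomial.

2*x^3 - 2*y^3 + x^2 - 2*x*y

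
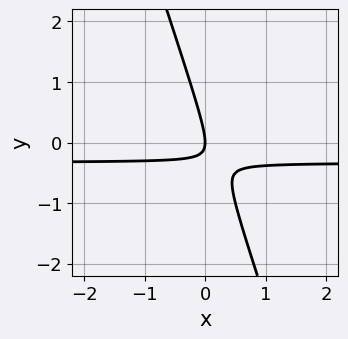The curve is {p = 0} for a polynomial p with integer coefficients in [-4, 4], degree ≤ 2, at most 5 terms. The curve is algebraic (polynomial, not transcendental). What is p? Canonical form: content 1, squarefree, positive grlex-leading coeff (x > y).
3*x*y + y^2 + x

1. Degree: the shape is more complex than any degree-1 curve, so deg p = 2.
2. Checking where it meets the axes: it crosses the x-axis at the gridline x = 0; it crosses the y-axis at the gridline y = 0.
3. The integer polynomial consistent with all of this is the stated p.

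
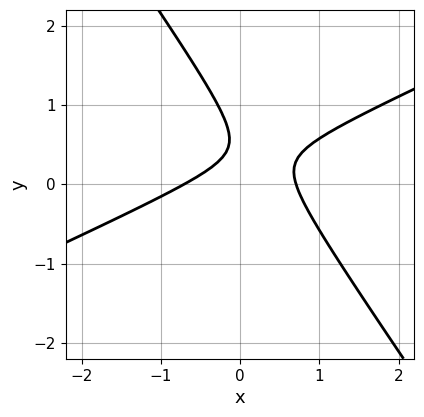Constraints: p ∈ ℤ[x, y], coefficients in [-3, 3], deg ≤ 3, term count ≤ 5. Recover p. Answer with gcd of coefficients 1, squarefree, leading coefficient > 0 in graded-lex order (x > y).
2*x^2 - 3*x*y - 3*y^2 + 3*y - 1

1. The degree is 2 — no degree-1 curve has this shape.
2. From the visible intercepts: the curve avoids every integer y-axis point in the box.
3. Matching integer coefficients to the picture gives p.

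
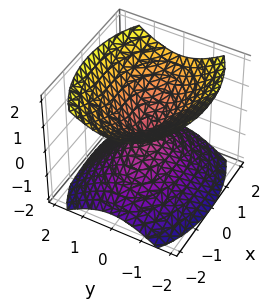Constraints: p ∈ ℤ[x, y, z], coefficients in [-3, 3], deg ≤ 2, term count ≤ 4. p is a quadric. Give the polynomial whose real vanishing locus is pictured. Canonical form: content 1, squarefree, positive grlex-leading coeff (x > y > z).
x^2 + 2*y^2 - 2*z^2

First, the picture has 2 separate pieces. They look like related sheets of one shape, so recover p as a whole.
Then, deg p = 2. Two nappes meeting at a single point; a quadric.
Next, symmetries: it's symmetric under y → −y, forcing even powers of y; the x ↦ −x reflection is a symmetry, so x appears only in even powers; mirror symmetry z ↦ −z ⇒ only even powers of z.
Then, from the visible intercepts: one y-axis crossing is at y = 0; it meets the x-axis at x = 0 (among the integer gridlines); it crosses the z-axis at the gridline z = 0.
Finally, matching integer coefficients to the picture gives p.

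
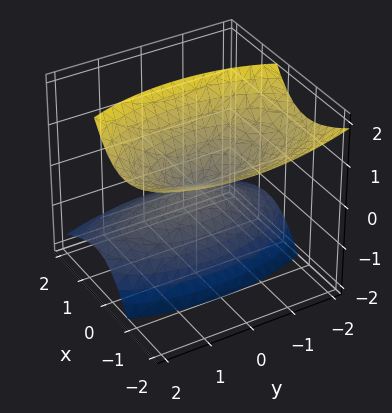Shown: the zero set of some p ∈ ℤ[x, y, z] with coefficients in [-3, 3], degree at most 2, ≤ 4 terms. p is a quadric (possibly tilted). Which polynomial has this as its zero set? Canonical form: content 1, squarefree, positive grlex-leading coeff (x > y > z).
(a) There are 2 components.
(b) deg p = 2.
(c) Observable constraints: it meets the z-axis at z = 0 (among the integer gridlines); it crosses the x-axis at the gridline x = 0; it crosses the y-axis at the gridline y = 0.
(d) These observations pin down the coefficients.

3*x^2 + 3*x*z + y^2 - 2*z^2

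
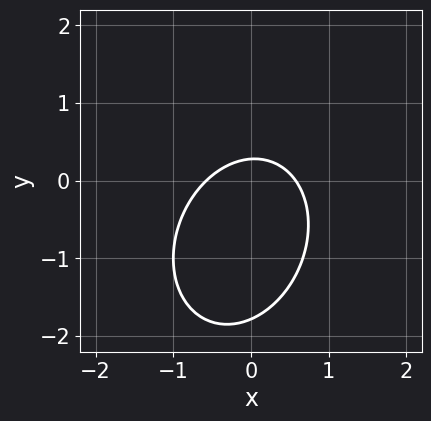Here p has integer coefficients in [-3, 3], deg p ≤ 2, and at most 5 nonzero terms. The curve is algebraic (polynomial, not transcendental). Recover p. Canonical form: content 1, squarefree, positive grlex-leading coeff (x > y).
(a) deg p = 2. The shape is more complex than any degree-1 curve.
(b) Matching integer coefficients to the picture gives p.

3*x^2 - x*y + 2*y^2 + 3*y - 1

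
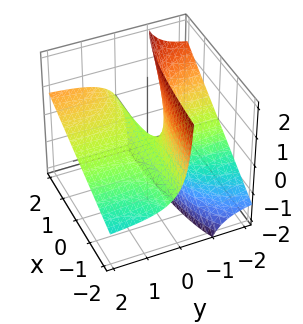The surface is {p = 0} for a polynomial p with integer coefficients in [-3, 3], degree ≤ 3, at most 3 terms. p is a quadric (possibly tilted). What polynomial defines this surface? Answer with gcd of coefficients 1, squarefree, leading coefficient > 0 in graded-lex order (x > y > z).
(a) Degree: the shape is more complex than any degree-1 surface, so deg p = 2.
(b) From the axis intercepts and sections: every point of the y-axis in the box is on the surface; every point of the x-axis in the box is on the surface; one z-axis crossing is at z = 0.
(c) Together with the visible shape, these determine p as stated.

x*y - 2*y*z - z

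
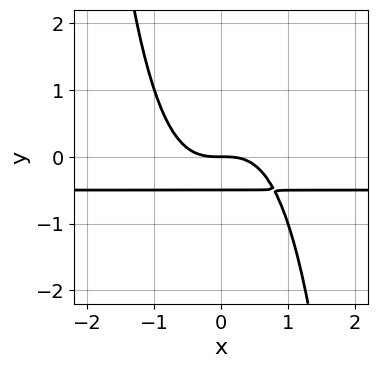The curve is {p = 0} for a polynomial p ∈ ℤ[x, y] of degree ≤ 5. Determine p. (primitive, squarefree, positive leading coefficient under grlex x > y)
1. Degree: the shape is more complex than any degree-3 curve, so deg p = 4.
2. Observable constraints: one x-axis crossing is at x = 0; it crosses the y-axis at the gridline y = 0.
3. Putting this together gives p.

2*x^3*y + x^3 + 2*y^2 + y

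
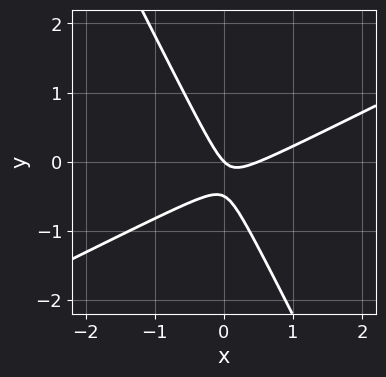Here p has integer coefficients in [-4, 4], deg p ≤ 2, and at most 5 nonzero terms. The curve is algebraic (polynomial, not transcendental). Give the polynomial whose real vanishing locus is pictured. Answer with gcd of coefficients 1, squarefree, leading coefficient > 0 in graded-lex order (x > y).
2*x^2 - 3*x*y - 2*y^2 - x - y

deg p = 2. The shape is more complex than any degree-1 curve.
Checking where it meets the axes: one x-axis crossing is at x = 0; it crosses the y-axis at the gridline y = 0.
Matching integer coefficients to the picture gives p.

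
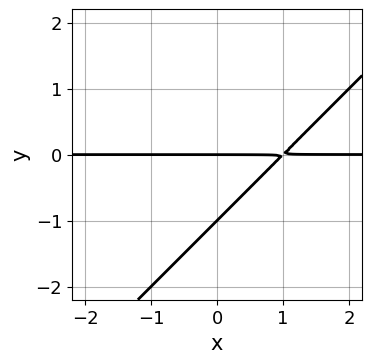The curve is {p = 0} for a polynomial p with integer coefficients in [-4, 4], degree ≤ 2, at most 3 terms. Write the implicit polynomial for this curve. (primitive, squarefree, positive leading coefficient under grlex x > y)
1. The degree is 2 — a generic line meets the curve in up to 2 points.
2. Against the integer gridlines: the visible x-axis segment lies entirely on the curve; among the integer gridlines, it crosses the y-axis at y ∈ {-1, 0}.
3. Together with the visible shape, these determine p as stated.

x*y - y^2 - y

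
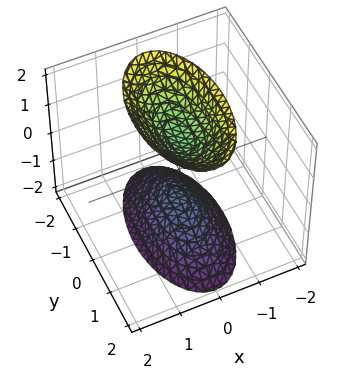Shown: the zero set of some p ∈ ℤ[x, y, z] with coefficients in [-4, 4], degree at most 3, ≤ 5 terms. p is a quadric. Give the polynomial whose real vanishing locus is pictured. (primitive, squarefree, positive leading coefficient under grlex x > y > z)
The picture has 2 separate pieces. Treating them together as one polynomial.
deg p = 2. Two separate bowl-shaped sheets opening away from each other; a quadric.
Symmetries: the z ↦ −z reflection is a symmetry, so z appears only in even powers; mirror symmetry y ↦ −y ⇒ only even powers of y; mirror symmetry x ↦ −x ⇒ only even powers of x.
Reading off the gridlines: the z-axis gridline crossings are at z ∈ {-1, 1}; the surface avoids every integer y-axis point in the box.
Putting this together gives p.

3*x^2 + y^2 - z^2 + 1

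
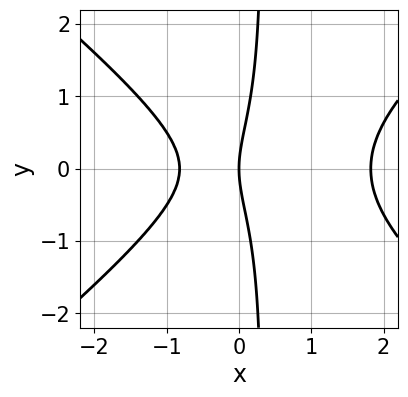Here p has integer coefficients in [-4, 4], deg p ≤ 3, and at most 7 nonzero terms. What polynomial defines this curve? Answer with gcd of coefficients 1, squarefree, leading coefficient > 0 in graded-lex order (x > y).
2*x^3 - 3*x*y^2 - 2*x^2 + y^2 - 3*x

(a) The degree is 3 — the shape is more complex than any degree-2 curve.
(b) Symmetries: the y ↦ −y reflection is a symmetry, so y appears only in even powers.
(c) Observable constraints: it crosses the x-axis at the gridline x = 0; it crosses the y-axis at the gridline y = 0.
(d) Putting this together gives p.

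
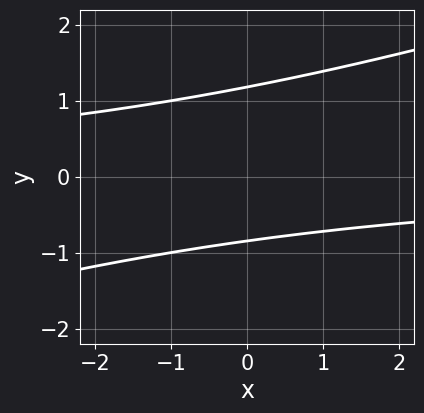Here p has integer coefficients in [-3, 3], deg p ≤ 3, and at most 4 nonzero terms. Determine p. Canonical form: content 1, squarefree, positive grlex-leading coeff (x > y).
x*y - 3*y^2 + y + 3

Degree: a generic line meets the curve in up to 2 points, so deg p = 2.
Reading off the gridlines: no x-intercept at any integer in the box.
Together with the visible shape, these determine p as stated.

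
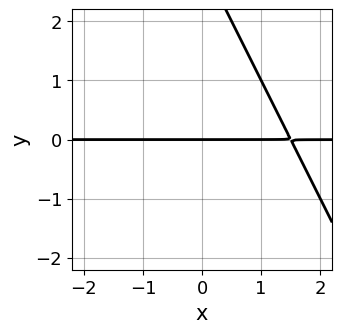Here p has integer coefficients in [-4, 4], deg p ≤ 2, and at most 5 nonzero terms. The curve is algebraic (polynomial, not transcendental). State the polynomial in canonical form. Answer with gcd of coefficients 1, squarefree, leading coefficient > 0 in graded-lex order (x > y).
2*x*y + y^2 - 3*y

(a) Degree: a generic line meets the curve in up to 2 points, so deg p = 2.
(b) Checking where it meets the axes: the visible x-axis segment lies entirely on the curve; it meets the y-axis at y = 0 (among the integer gridlines).
(c) Assembling these constraints gives the stated polynomial.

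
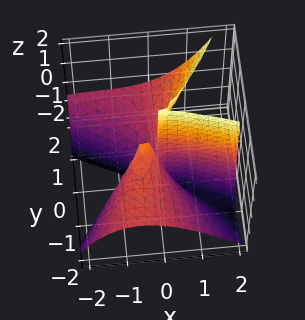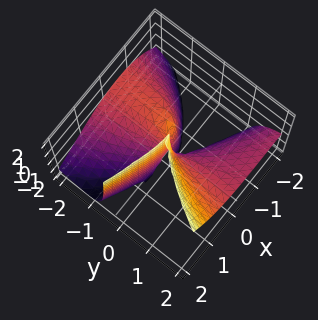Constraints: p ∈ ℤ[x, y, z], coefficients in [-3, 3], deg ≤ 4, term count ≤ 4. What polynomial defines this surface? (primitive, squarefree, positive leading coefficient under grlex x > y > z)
(a) The degree is 3 — a generic line meets the surface in up to 3 points.
(b) Observable constraints: the visible z-axis segment lies entirely on the surface; every point of the y-axis in the box is on the surface; it meets the x-axis at x = 0 (among the integer gridlines).
(c) Together with the visible shape, these determine p as stated.

x^3 + 2*x^2*y - 3*y^2*z + 3*x*y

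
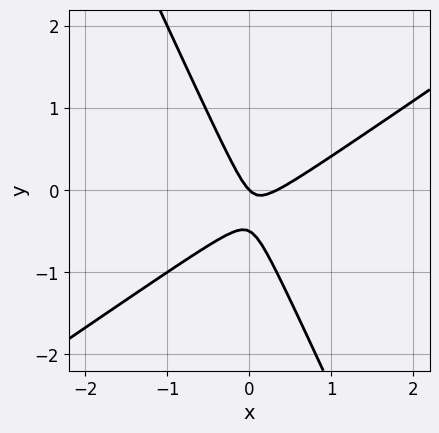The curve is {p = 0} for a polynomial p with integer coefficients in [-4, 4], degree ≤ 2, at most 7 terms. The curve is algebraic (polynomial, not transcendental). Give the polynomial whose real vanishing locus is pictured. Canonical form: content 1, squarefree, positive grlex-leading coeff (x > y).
3*x^2 - 3*x*y - 2*y^2 - x - y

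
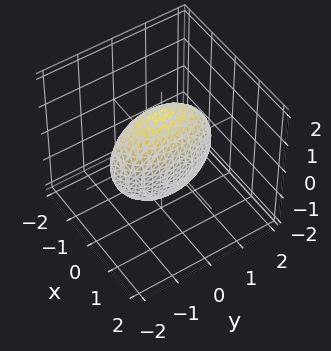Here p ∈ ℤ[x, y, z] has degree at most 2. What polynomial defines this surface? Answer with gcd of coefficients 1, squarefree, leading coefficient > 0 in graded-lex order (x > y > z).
1. The degree is 2 — a closed, bounded, convex surface; a quadric.
2. Symmetries: it's symmetric under x → −x, forcing even powers of x; mirror symmetry y ↦ −y ⇒ only even powers of y; mirror symmetry z ↦ −z ⇒ only even powers of z.
3. Solving for integer coefficients yields p as stated.

3*x^2 + y^2 + z^2 - 2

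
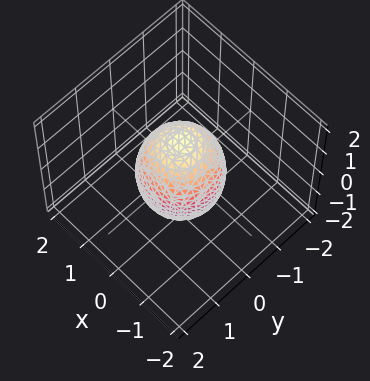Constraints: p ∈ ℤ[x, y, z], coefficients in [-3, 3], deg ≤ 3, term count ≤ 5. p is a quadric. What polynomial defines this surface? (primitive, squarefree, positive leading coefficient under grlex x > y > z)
2*x^2 + 2*y^2 + z^2 - 2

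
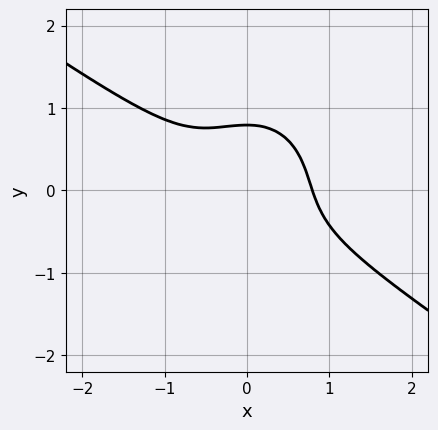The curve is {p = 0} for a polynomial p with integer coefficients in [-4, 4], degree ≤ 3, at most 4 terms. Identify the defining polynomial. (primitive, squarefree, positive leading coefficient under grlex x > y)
(a) Degree: the shape is more complex than any degree-2 curve, so deg p = 3.
(b) The integer polynomial consistent with all of this is the stated p.

2*x^3 + 2*x^2*y + 2*y^3 - 1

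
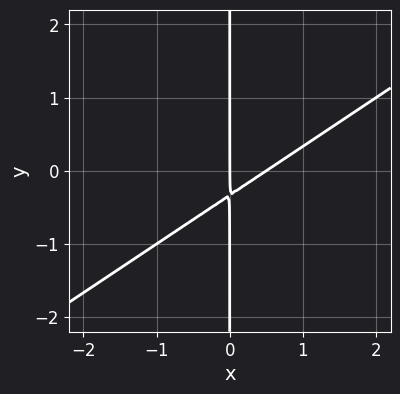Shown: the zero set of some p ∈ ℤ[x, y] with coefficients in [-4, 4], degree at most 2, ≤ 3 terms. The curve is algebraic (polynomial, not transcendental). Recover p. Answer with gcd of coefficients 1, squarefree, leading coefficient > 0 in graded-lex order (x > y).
(a) The degree is 2 — the shape is more complex than any degree-1 curve.
(b) Reading off the gridlines: every point of the y-axis in the box is on the curve; it meets the x-axis at x = 0 (among the integer gridlines).
(c) Matching integer coefficients to the picture gives p.

2*x^2 - 3*x*y - x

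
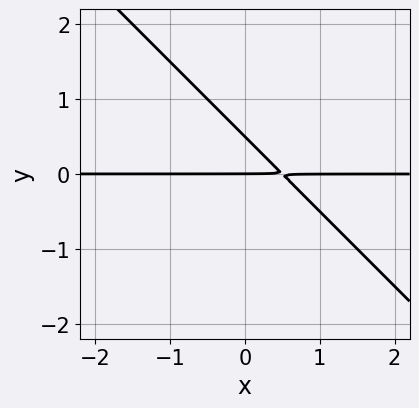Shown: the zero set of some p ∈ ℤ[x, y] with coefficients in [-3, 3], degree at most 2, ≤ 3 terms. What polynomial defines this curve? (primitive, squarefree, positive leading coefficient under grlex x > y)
2*x*y + 2*y^2 - y

Degree: a generic line meets the curve in up to 2 points, so deg p = 2.
From the visible intercepts: it meets the y-axis at y = 0 (among the integer gridlines); the visible x-axis segment lies entirely on the curve.
The integer polynomial consistent with all of this is the stated p.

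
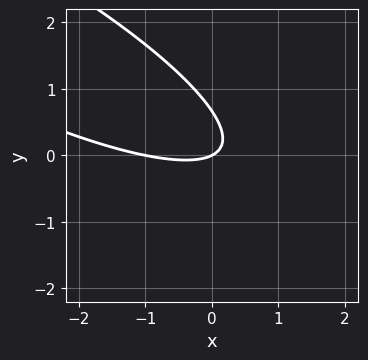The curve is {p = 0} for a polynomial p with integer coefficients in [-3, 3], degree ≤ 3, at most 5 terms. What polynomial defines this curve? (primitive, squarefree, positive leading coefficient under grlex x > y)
(a) deg p = 2.
(b) Observable constraints: the x-axis gridline crossings are at x ∈ {-1, 0}; it crosses the y-axis at the gridline y = 0.
(c) The integer polynomial consistent with all of this is the stated p.

x^2 + 3*x*y + 3*y^2 + x - 2*y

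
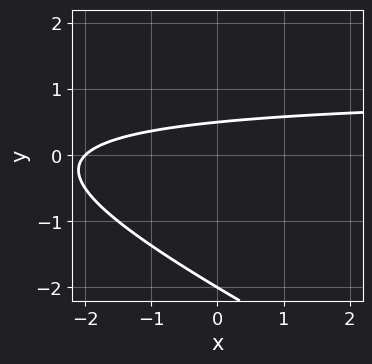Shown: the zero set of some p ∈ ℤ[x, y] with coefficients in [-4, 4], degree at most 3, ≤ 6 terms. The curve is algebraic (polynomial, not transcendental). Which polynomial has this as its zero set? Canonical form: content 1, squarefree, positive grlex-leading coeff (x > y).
The degree is 2 — no degree-1 curve has this shape.
Observable constraints: it crosses the x-axis at the gridline x = -2; it meets the y-axis at y = -2 (among the integer gridlines).
Fitting integer coefficients to these (and the overall shape) gives p.

x*y + 2*y^2 - x + 3*y - 2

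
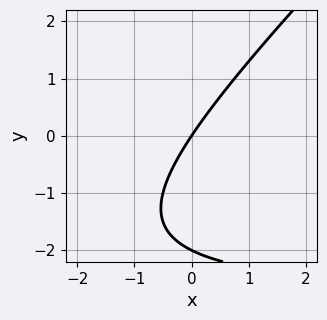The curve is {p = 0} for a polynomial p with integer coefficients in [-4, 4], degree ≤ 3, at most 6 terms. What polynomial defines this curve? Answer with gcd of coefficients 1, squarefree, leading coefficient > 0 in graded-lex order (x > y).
x*y - y^2 + 3*x - 2*y

(a) Degree: a generic line meets the curve in up to 2 points, so deg p = 2.
(b) Checking where it meets the axes: the y-axis gridline crossings are at y ∈ {-2, 0}; one x-axis crossing is at x = 0.
(c) These observations pin down the coefficients.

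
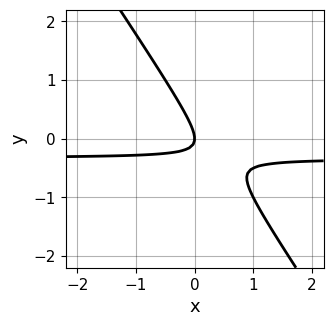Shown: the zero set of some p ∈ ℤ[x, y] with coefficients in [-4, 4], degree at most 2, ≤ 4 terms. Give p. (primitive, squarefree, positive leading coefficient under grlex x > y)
3*x*y + 2*y^2 + x

(a) deg p = 2. The shape is more complex than any degree-1 curve.
(b) Checking where it meets the axes: it crosses the x-axis at the gridline x = 0; one y-axis crossing is at y = 0.
(c) Assembling these constraints gives the stated polynomial.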